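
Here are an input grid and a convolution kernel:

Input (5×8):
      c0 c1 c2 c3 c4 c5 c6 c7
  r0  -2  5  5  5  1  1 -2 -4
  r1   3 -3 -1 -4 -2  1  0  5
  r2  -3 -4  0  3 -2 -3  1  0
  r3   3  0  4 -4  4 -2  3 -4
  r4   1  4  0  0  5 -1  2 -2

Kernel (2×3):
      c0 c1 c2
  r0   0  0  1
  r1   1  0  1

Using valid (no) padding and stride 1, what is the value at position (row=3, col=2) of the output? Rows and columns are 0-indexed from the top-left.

The receptive field on the input at this output position is [4 -4 4 / 0 0 5]. Elementwise product with the kernel and sum: 4·1 + 0·1 + 5·1.

9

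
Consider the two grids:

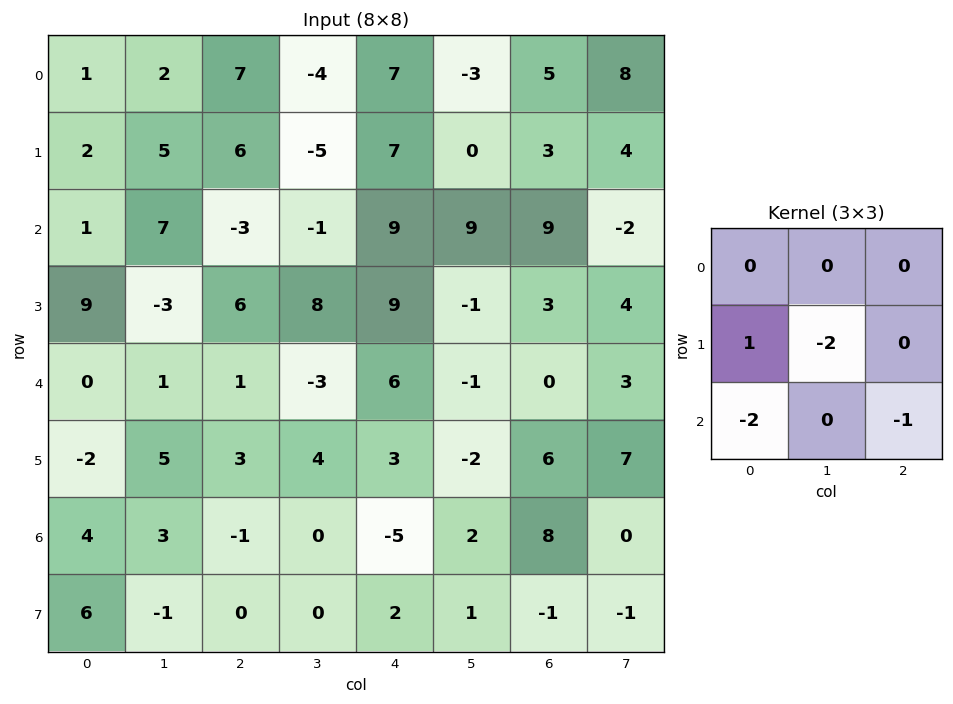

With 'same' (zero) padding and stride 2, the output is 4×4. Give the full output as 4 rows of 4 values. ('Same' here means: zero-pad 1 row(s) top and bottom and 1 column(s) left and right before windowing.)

Output[0,0]: The receptive field on the zero-padded input at this output position is [0 0 0 / 0 1 2 / 0 2 5]. Elementwise product with the kernel and sum: 0·1 + 1·-2 + 0·-2 + 5·-1.

-7 -17 -8 -17
1 11 -34 -11
-5 -15 -21 -4
-7 7 9 -15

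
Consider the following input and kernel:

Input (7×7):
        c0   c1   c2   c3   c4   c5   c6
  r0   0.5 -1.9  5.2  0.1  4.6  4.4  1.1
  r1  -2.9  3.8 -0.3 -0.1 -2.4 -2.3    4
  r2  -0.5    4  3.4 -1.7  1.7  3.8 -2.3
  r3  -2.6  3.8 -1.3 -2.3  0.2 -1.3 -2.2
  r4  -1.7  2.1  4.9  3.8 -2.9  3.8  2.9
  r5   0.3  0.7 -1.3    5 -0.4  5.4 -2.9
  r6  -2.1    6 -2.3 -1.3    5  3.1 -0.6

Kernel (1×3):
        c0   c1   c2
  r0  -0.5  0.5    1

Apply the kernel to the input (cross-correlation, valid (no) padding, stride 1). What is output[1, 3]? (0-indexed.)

The receptive field on the input at this output position is [-0.1 -2.4 -2.3]. Elementwise product with the kernel and sum: -0.1·-0.5 + -2.4·0.5 + -2.3·1.

-3.45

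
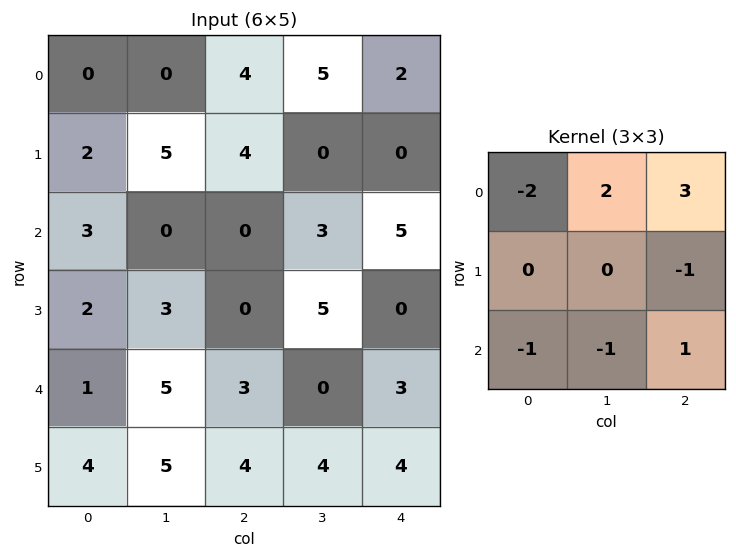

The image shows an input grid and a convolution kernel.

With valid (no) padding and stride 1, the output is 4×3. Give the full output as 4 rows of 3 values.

Output[0,0]: The receptive field on the input at this output position is [0 0 4 / 2 5 4 / 3 0 0]. Elementwise product with the kernel and sum: 0·-2 + 0·2 + 4·3 + 4·-1 + 3·-1 + 0·-1 + 0·1.
Output[0,1]: The receptive field on the input at this output position is [0 4 5 / 5 4 0 / 0 0 3]. Elementwise product with the kernel and sum: 0·-2 + 4·2 + 5·3 + 0·-1 + 0·-1 + 0·-1 + 3·1.

5 26 10
13 -3 -18
-9 -4 21
-6 4 3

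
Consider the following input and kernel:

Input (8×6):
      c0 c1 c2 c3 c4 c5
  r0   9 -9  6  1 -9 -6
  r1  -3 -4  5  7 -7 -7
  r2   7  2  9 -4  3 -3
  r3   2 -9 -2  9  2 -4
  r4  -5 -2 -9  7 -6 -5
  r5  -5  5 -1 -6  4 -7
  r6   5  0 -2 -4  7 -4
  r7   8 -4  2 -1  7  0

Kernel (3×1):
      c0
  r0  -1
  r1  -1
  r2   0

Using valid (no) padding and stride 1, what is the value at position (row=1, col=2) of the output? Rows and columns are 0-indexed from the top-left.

The receptive field on the input at this output position is [5 / 9 / -2]. Elementwise product with the kernel and sum: 5·-1 + 9·-1.

-14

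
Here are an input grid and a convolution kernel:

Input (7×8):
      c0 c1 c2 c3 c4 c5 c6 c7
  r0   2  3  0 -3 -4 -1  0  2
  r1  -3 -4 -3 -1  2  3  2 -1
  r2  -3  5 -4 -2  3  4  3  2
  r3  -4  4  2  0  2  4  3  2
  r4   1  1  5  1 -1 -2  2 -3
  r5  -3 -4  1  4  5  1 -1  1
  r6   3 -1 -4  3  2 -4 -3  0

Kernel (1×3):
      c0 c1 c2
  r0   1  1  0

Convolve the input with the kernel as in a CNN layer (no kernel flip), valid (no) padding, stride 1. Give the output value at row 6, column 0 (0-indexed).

2

The receptive field on the input at this output position is [3 -1 -4]. Elementwise product with the kernel and sum: 3·1 + -1·1.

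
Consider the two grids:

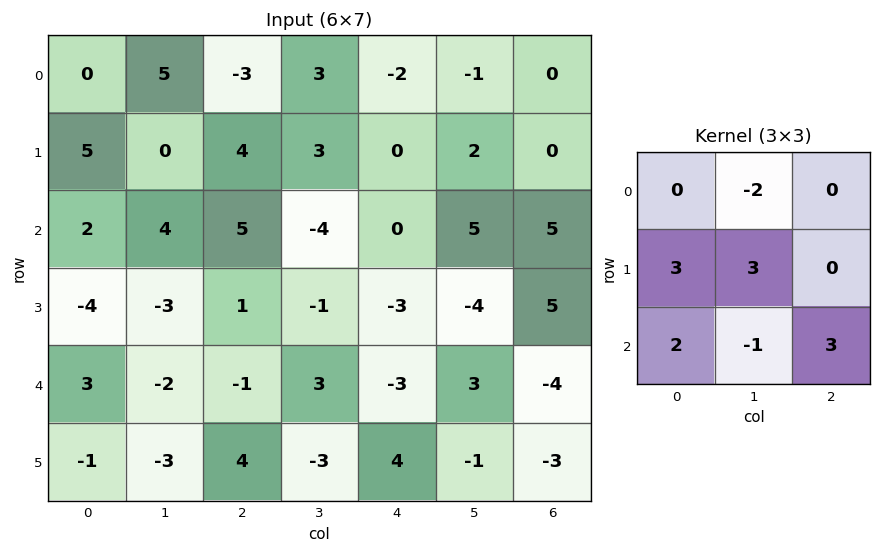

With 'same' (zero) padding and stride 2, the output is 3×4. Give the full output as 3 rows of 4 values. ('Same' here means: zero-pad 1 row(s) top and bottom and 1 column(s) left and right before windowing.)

-5 11 15 1
-9 9 -23 17
9 -30 -7 -12

Output[0,0]: The receptive field on the zero-padded input at this output position is [0 0 0 / 0 0 5 / 0 5 0]. Elementwise product with the kernel and sum: 0·-2 + 0·3 + 0·3 + 0·2 + 5·-1 + 0·3.
Output[0,1]: The receptive field on the zero-padded input at this output position is [0 0 0 / 5 -3 3 / 0 4 3]. Elementwise product with the kernel and sum: 0·-2 + 5·3 + -3·3 + 0·2 + 4·-1 + 3·3.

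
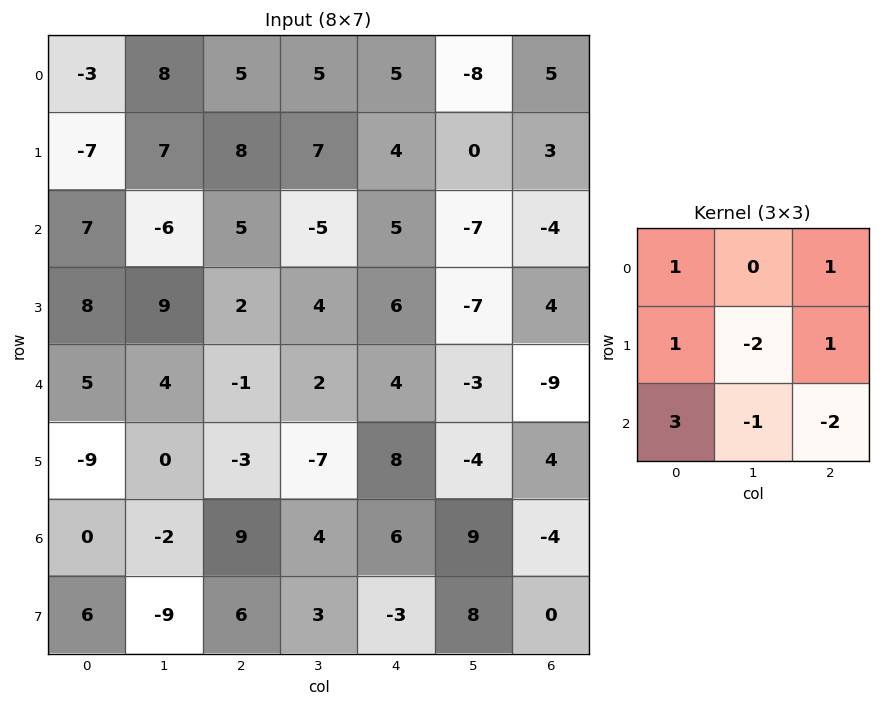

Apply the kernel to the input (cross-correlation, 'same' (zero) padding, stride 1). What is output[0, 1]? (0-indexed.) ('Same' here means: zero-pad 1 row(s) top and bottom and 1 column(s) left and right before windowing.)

The receptive field on the zero-padded input at this output position is [0 0 0 / -3 8 5 / -7 7 8]. Elementwise product with the kernel and sum: 0·1 + 0·1 + -3·1 + 8·-2 + 5·1 + -7·3 + 7·-1 + 8·-2.

-58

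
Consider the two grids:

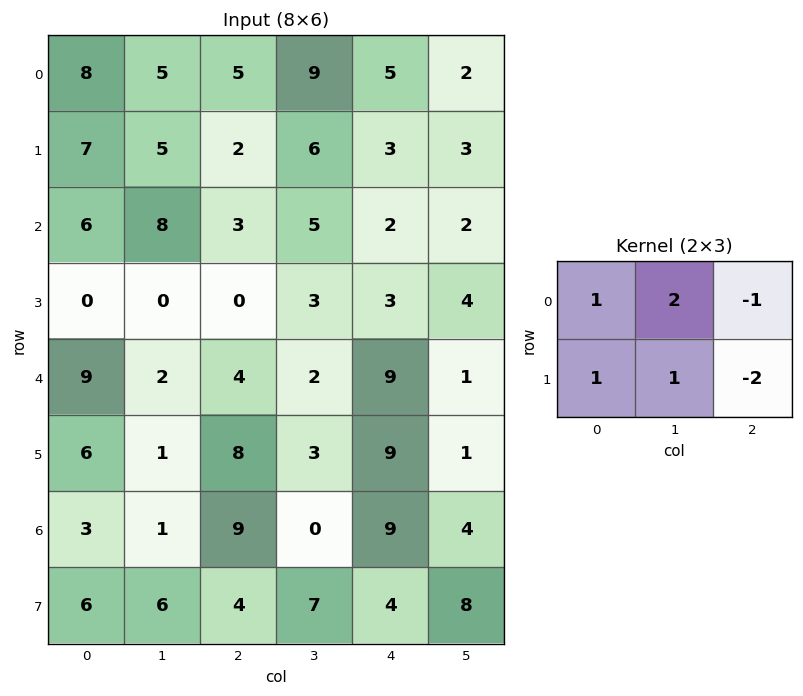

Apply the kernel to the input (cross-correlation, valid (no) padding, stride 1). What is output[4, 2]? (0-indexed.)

-8

The receptive field on the input at this output position is [4 2 9 / 8 3 9]. Elementwise product with the kernel and sum: 4·1 + 2·2 + 9·-1 + 8·1 + 3·1 + 9·-2.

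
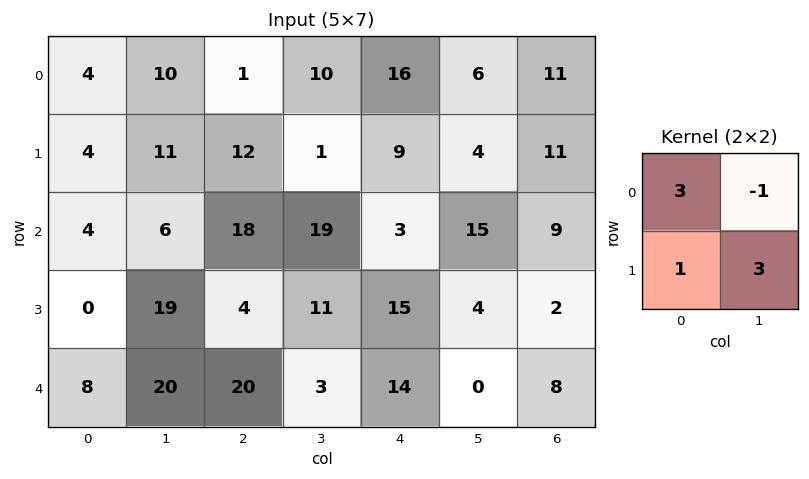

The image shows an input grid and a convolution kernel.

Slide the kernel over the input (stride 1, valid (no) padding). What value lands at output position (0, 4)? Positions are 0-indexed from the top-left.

The receptive field on the input at this output position is [16 6 / 9 4]. Elementwise product with the kernel and sum: 16·3 + 6·-1 + 9·1 + 4·3.

63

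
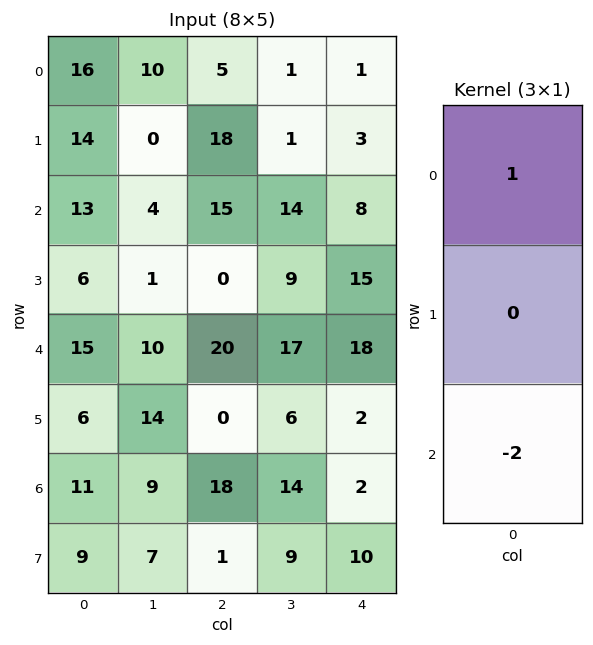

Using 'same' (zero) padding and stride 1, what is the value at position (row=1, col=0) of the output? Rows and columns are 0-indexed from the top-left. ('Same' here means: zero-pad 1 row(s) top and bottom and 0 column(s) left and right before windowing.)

-10

The receptive field on the zero-padded input at this output position is [16 / 14 / 13]. Elementwise product with the kernel and sum: 16·1 + 13·-2.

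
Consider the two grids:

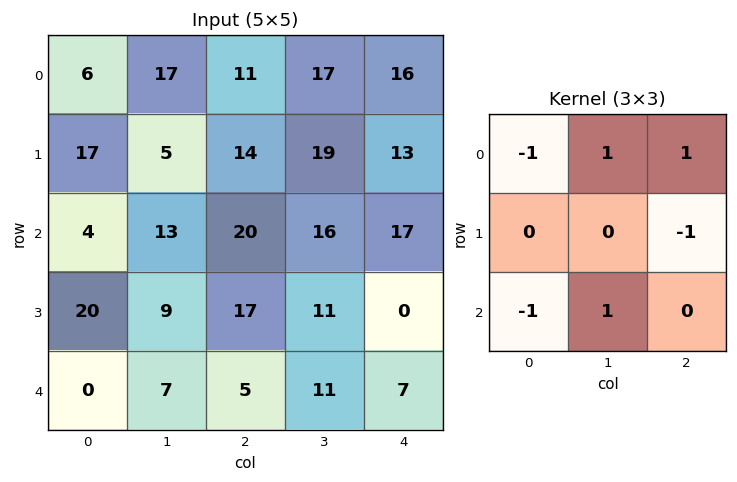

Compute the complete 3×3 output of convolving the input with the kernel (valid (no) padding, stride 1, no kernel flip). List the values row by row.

17 -1 5
-29 20 -5
19 10 19

Output[0,0]: The receptive field on the input at this output position is [6 17 11 / 17 5 14 / 4 13 20]. Elementwise product with the kernel and sum: 6·-1 + 17·1 + 11·1 + 14·-1 + 4·-1 + 13·1.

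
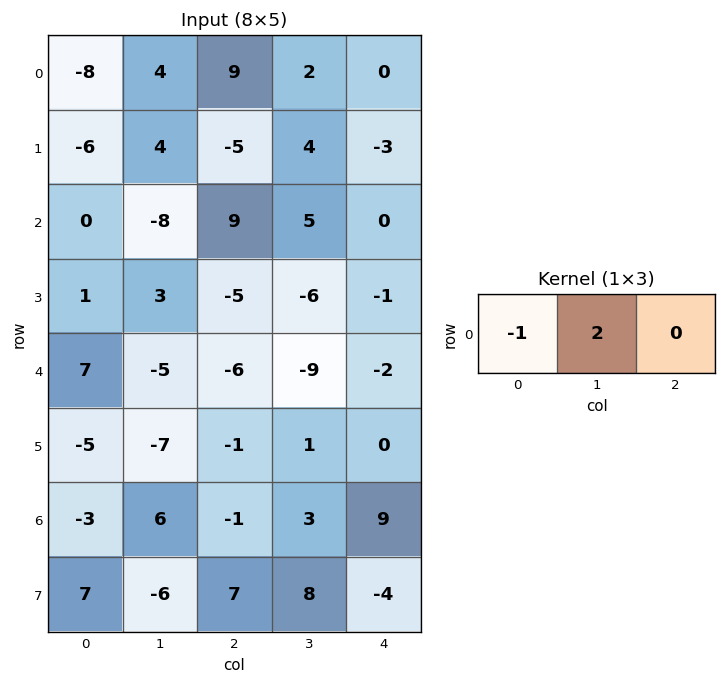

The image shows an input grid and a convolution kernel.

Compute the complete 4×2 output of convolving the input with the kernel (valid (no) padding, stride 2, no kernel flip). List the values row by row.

16 -5
-16 1
-17 -12
15 7

Output[0,0]: The receptive field on the input at this output position is [-8 4 9]. Elementwise product with the kernel and sum: -8·-1 + 4·2.
Output[0,1]: The receptive field on the input at this output position is [9 2 0]. Elementwise product with the kernel and sum: 9·-1 + 2·2.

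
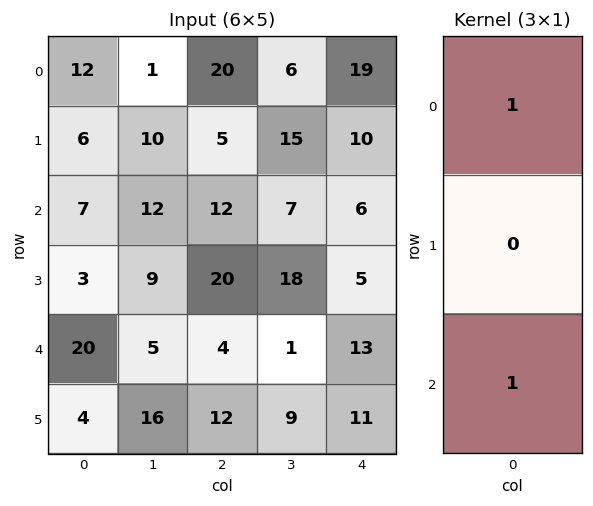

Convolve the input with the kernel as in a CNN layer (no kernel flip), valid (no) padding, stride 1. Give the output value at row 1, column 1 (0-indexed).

19

The receptive field on the input at this output position is [10 / 12 / 9]. Elementwise product with the kernel and sum: 10·1 + 9·1.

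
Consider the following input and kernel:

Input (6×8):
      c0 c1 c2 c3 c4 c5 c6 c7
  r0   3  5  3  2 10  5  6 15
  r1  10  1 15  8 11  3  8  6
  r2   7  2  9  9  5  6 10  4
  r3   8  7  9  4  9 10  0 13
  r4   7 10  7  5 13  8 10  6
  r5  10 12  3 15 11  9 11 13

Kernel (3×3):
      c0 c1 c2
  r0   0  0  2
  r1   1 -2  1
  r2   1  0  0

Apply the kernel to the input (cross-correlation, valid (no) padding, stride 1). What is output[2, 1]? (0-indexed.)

21

The receptive field on the input at this output position is [2 9 9 / 7 9 4 / 10 7 5]. Elementwise product with the kernel and sum: 9·2 + 7·1 + 9·-2 + 4·1 + 10·1.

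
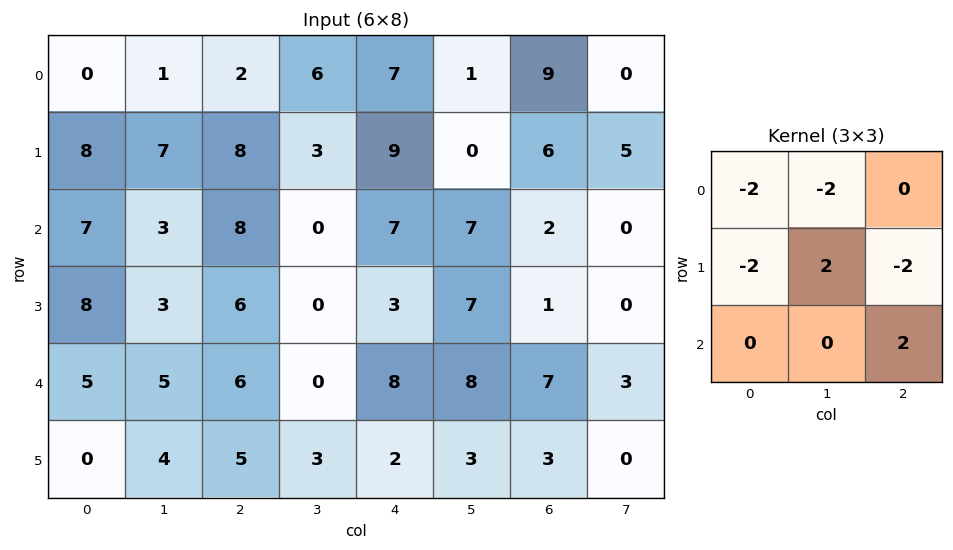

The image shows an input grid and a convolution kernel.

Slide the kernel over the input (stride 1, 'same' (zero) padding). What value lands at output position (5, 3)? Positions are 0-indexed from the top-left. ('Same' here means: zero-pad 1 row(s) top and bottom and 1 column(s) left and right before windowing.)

The receptive field on the zero-padded input at this output position is [6 0 8 / 5 3 2 / 0 0 0]. Elementwise product with the kernel and sum: 6·-2 + 0·-2 + 5·-2 + 3·2 + 2·-2 + 0·2.

-20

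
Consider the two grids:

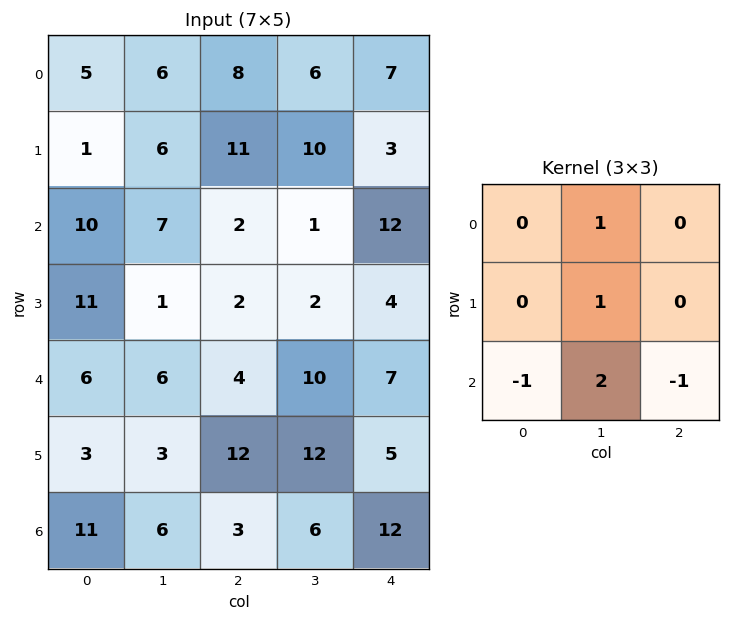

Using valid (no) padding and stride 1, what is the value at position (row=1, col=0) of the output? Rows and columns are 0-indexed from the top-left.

2

The receptive field on the input at this output position is [1 6 11 / 10 7 2 / 11 1 2]. Elementwise product with the kernel and sum: 6·1 + 7·1 + 11·-1 + 1·2 + 2·-1.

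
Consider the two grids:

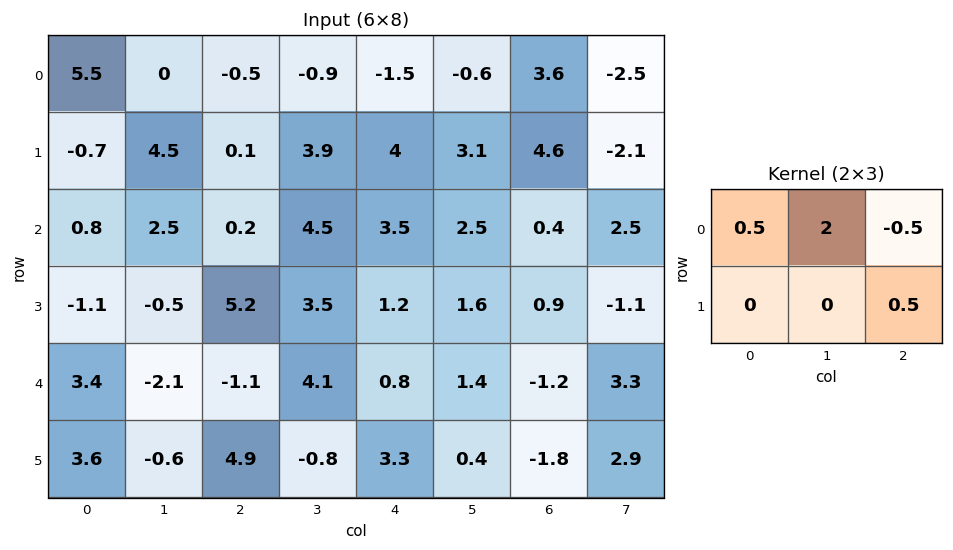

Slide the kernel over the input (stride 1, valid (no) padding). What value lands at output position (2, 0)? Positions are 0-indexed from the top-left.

The receptive field on the input at this output position is [0.8 2.5 0.2 / -1.1 -0.5 5.2]. Elementwise product with the kernel and sum: 0.8·0.5 + 2.5·2 + 0.2·-0.5 + 5.2·0.5.

7.9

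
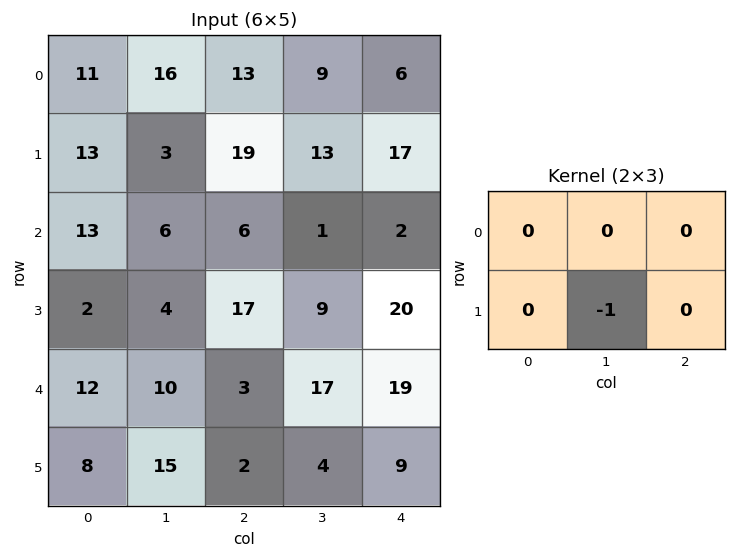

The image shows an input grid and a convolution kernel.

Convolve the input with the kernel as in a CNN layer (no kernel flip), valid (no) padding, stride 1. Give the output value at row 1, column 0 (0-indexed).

The receptive field on the input at this output position is [13 3 19 / 13 6 6]. Elementwise product with the kernel and sum: 6·-1.

-6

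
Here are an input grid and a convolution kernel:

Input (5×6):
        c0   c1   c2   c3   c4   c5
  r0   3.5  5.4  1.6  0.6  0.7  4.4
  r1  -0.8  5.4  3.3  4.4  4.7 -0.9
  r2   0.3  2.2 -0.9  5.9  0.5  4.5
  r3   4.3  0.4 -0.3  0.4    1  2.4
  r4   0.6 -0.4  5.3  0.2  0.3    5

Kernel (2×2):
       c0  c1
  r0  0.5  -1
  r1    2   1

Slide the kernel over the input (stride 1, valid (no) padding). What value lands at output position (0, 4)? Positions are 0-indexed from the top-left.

The receptive field on the input at this output position is [0.7 4.4 / 4.7 -0.9]. Elementwise product with the kernel and sum: 0.7·0.5 + 4.4·-1 + 4.7·2 + -0.9·1.

4.45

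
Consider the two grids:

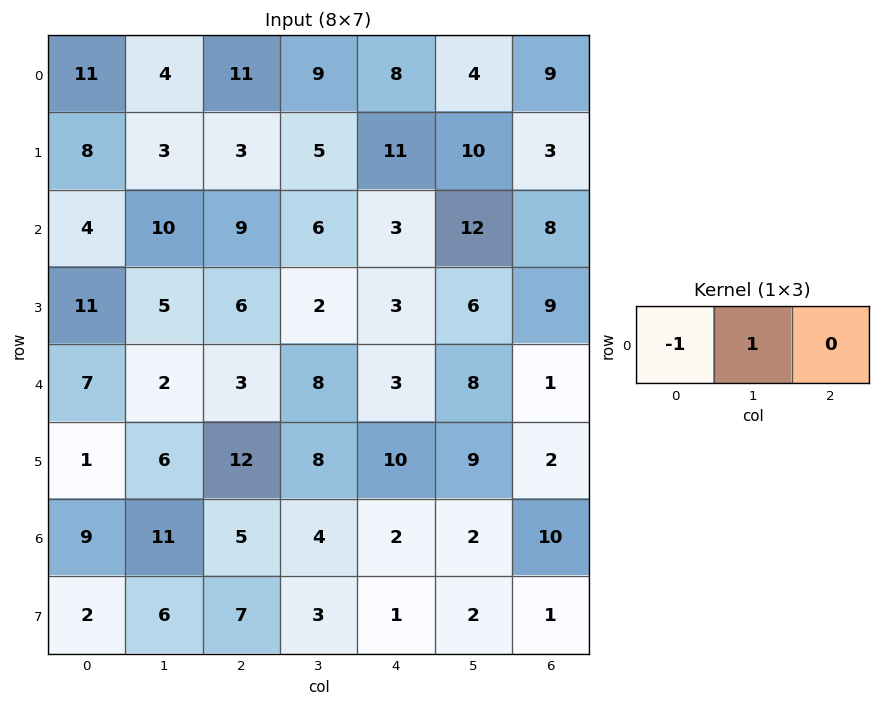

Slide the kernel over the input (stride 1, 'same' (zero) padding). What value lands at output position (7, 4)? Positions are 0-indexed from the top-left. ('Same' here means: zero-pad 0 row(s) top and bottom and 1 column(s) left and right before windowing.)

The receptive field on the zero-padded input at this output position is [3 1 2]. Elementwise product with the kernel and sum: 3·-1 + 1·1.

-2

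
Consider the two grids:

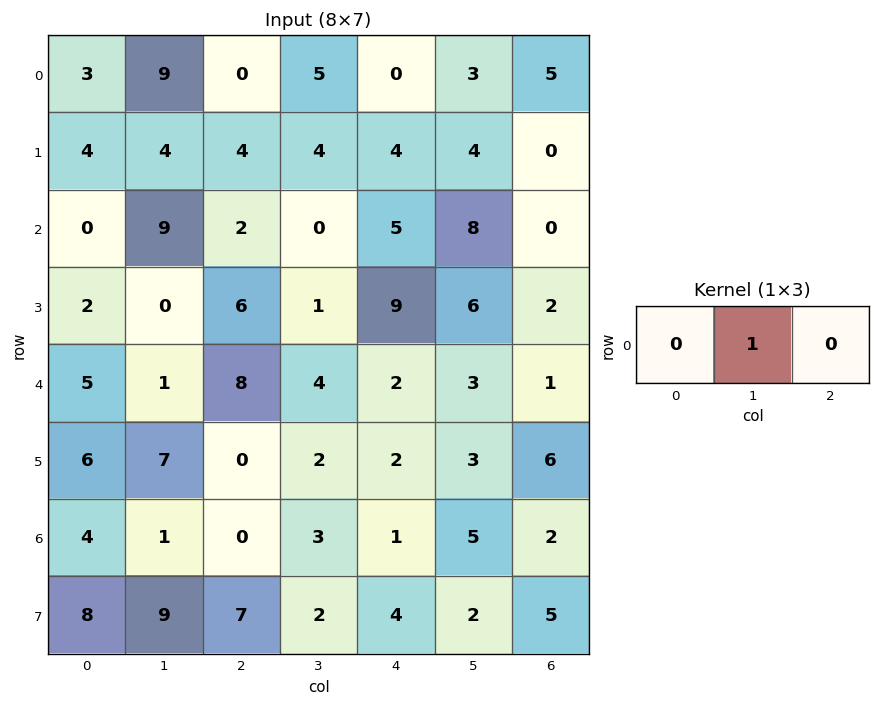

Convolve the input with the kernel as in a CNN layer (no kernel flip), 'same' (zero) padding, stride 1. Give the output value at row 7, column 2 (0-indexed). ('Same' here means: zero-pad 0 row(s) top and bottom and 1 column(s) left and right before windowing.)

7

The receptive field on the zero-padded input at this output position is [9 7 2]. Elementwise product with the kernel and sum: 7·1.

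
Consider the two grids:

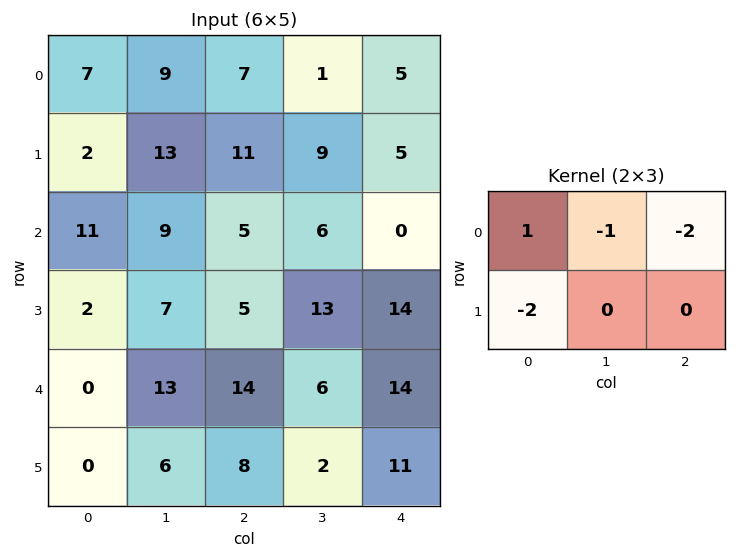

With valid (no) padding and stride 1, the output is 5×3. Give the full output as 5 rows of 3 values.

Output[0,0]: The receptive field on the input at this output position is [7 9 7 / 2 13 11]. Elementwise product with the kernel and sum: 7·1 + 9·-1 + 7·-2 + 2·-2.

-20 -26 -26
-55 -34 -18
-12 -22 -11
-15 -50 -64
-41 -25 -36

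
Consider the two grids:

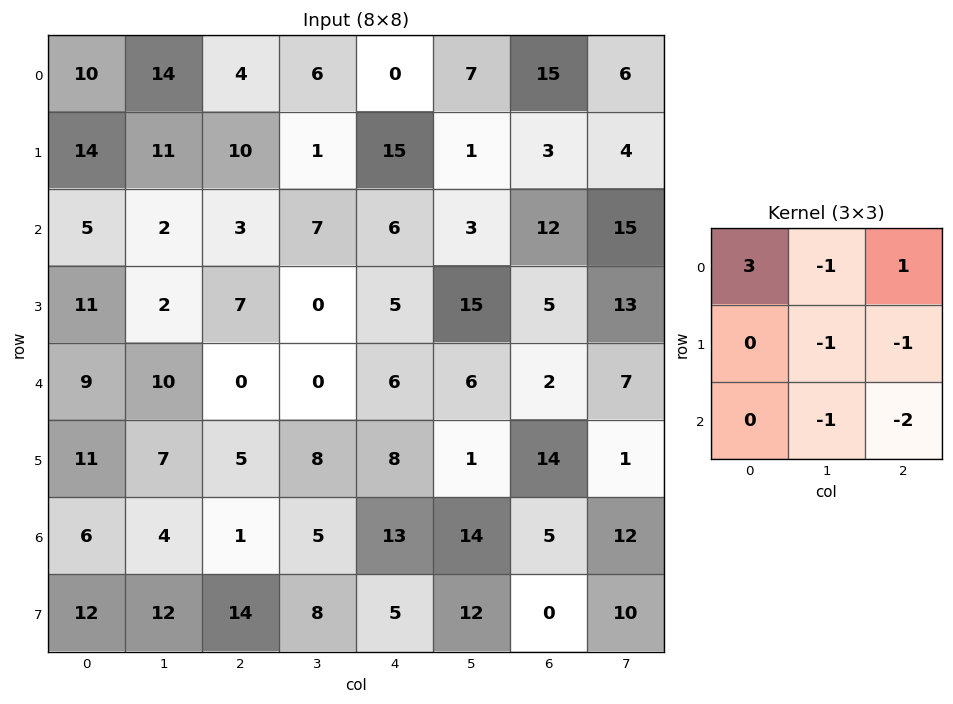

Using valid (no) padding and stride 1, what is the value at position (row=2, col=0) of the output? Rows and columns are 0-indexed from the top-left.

The receptive field on the input at this output position is [5 2 3 / 11 2 7 / 9 10 0]. Elementwise product with the kernel and sum: 5·3 + 2·-1 + 3·1 + 2·-1 + 7·-1 + 10·-1 + 0·-2.

-3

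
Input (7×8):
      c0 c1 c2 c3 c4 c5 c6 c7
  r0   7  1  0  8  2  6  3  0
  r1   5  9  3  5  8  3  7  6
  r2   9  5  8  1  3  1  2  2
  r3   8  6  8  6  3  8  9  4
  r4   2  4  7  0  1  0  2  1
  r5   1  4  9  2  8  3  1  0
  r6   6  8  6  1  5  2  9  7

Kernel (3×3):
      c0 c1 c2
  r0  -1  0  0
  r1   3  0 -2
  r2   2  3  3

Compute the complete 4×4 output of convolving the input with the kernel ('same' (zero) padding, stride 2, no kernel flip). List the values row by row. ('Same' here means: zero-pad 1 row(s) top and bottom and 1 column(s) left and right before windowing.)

Output[0,0]: The receptive field on the zero-padded input at this output position is [0 0 0 / 0 7 1 / 0 5 9]. Elementwise product with the kernel and sum: 0·-1 + 0·3 + 1·-2 + 0·2 + 5·3 + 9·3.
Output[0,1]: The receptive field on the zero-padded input at this output position is [0 0 0 / 1 0 8 / 9 3 5]. Elementwise product with the kernel and sum: 0·-1 + 1·3 + 8·-2 + 9·2 + 3·3 + 5·3.

40 29 55 63
32 58 41 51
7 47 31 -1
-16 18 -3 -11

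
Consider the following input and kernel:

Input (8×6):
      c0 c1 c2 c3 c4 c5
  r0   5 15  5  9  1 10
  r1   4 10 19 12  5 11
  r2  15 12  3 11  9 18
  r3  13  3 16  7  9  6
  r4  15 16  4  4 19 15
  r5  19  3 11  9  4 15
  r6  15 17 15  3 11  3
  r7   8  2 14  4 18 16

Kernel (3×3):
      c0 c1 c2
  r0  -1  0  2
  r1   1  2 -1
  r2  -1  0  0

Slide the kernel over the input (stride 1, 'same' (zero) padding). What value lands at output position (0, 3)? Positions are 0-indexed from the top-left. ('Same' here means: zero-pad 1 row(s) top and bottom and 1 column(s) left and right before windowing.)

3

The receptive field on the zero-padded input at this output position is [0 0 0 / 5 9 1 / 19 12 5]. Elementwise product with the kernel and sum: 0·-1 + 0·2 + 5·1 + 9·2 + 1·-1 + 19·-1.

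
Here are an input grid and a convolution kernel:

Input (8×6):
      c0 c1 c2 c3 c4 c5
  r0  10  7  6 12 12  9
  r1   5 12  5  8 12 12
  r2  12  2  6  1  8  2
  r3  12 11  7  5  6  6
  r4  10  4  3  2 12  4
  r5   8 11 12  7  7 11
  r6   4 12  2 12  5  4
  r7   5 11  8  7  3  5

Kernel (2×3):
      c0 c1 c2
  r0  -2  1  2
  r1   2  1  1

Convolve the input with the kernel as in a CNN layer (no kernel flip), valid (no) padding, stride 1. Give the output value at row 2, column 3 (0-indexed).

32

The receptive field on the input at this output position is [1 8 2 / 5 6 6]. Elementwise product with the kernel and sum: 1·-2 + 8·1 + 2·2 + 5·2 + 6·1 + 6·1.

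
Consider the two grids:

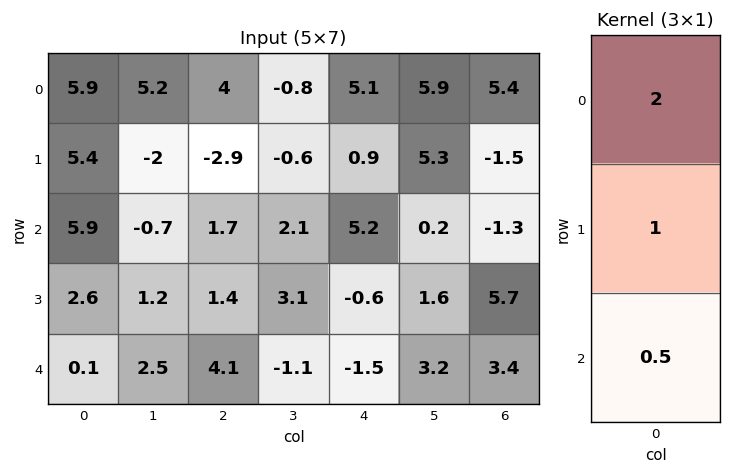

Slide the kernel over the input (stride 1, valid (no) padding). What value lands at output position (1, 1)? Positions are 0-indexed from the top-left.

The receptive field on the input at this output position is [-2 / -0.7 / 1.2]. Elementwise product with the kernel and sum: -2·2 + -0.7·1 + 1.2·0.5.

-4.1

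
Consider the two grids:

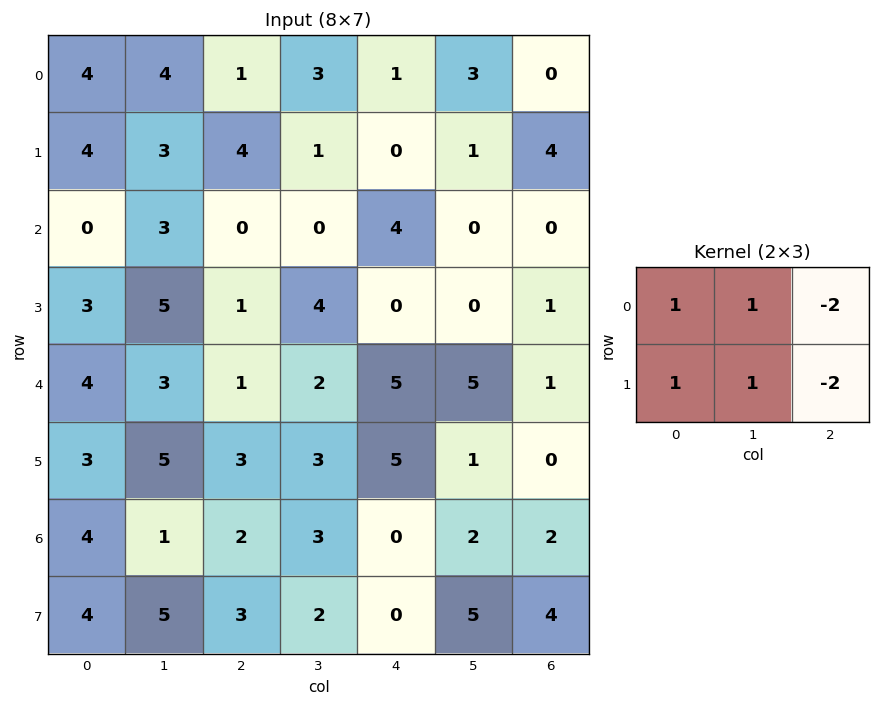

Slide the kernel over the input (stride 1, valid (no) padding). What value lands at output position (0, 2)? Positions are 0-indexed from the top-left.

7

The receptive field on the input at this output position is [1 3 1 / 4 1 0]. Elementwise product with the kernel and sum: 1·1 + 3·1 + 1·-2 + 4·1 + 1·1 + 0·-2.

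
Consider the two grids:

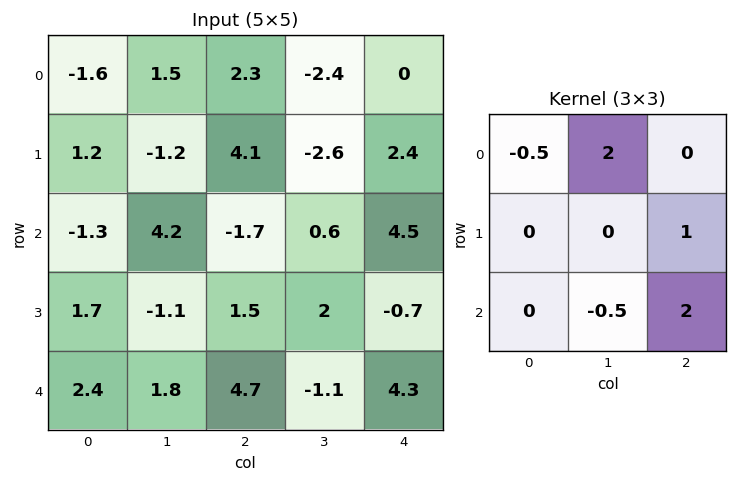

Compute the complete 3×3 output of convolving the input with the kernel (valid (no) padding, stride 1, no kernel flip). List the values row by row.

Output[0,0]: The receptive field on the input at this output position is [-1.6 1.5 2.3 / 1.2 -1.2 4.1 / -1.3 4.2 -1.7]. Elementwise product with the kernel and sum: -1.6·-0.5 + 1.5·2 + 4.1·1 + 4.2·-0.5 + -1.7·2.
Output[0,1]: The receptive field on the input at this output position is [1.5 2.3 -2.4 / -1.2 4.1 -2.6 / 4.2 -1.7 0.6]. Elementwise product with the kernel and sum: 1.5·-0.5 + 2.3·2 + -2.6·1 + -1.7·-0.5 + 0.6·2.

2.4 3.3 5.15
-1.15 12.65 -5.15
19.05 -8.05 10.5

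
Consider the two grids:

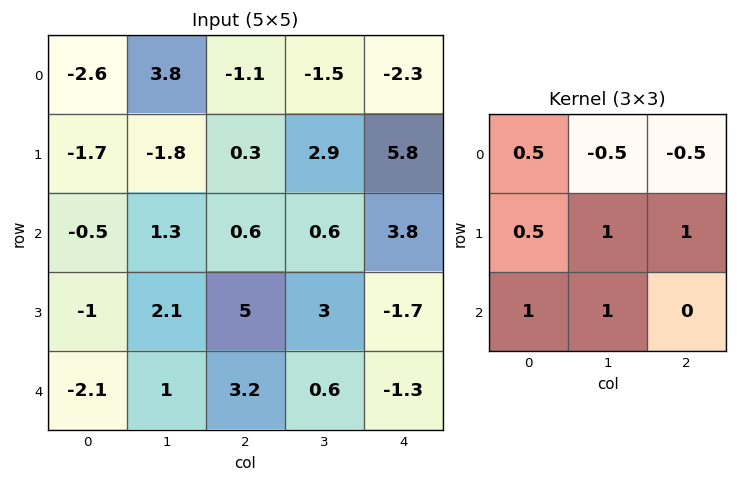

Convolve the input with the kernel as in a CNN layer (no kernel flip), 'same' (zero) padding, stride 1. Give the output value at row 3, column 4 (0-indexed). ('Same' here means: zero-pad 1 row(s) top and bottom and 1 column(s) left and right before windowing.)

-2.5

The receptive field on the zero-padded input at this output position is [0.6 3.8 0 / 3 -1.7 0 / 0.6 -1.3 0]. Elementwise product with the kernel and sum: 0.6·0.5 + 3.8·-0.5 + 0·-0.5 + 3·0.5 + -1.7·1 + 0·1 + 0.6·1 + -1.3·1.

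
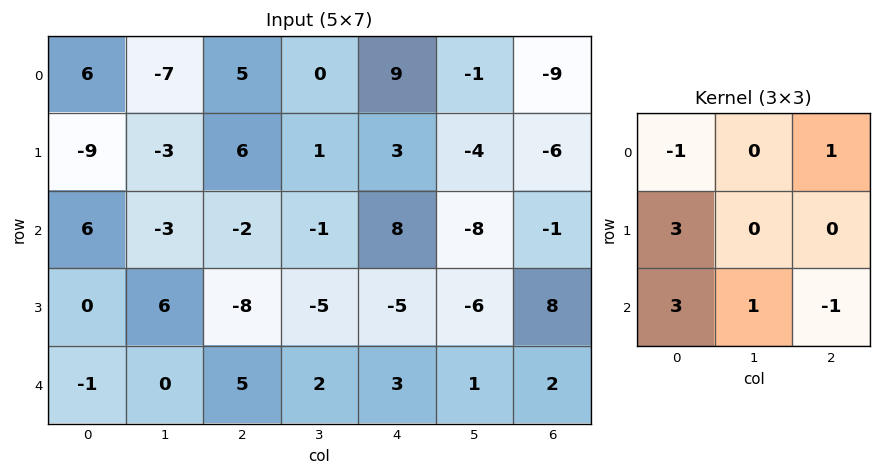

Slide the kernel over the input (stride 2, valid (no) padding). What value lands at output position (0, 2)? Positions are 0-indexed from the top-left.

8

The receptive field on the input at this output position is [9 -1 -9 / 3 -4 -6 / 8 -8 -1]. Elementwise product with the kernel and sum: 9·-1 + -9·1 + 3·3 + 8·3 + -8·1 + -1·-1.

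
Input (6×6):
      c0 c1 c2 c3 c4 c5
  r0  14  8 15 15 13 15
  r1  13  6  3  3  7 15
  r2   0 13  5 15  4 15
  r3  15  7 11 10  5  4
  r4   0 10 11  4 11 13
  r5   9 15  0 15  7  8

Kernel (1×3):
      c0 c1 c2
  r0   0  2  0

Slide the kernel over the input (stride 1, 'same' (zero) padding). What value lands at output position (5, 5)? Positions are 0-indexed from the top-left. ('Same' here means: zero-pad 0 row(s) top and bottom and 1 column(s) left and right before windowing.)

16

The receptive field on the zero-padded input at this output position is [7 8 0]. Elementwise product with the kernel and sum: 8·2.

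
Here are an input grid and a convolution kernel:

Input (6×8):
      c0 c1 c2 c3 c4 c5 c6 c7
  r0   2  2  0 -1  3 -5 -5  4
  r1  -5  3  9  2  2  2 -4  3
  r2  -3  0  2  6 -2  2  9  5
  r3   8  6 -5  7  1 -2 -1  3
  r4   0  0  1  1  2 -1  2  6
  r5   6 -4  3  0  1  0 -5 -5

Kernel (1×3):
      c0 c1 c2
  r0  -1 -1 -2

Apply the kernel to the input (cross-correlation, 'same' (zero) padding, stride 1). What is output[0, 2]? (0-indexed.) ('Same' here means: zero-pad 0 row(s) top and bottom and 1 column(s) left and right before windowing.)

0

The receptive field on the zero-padded input at this output position is [2 0 -1]. Elementwise product with the kernel and sum: 2·-1 + 0·-1 + -1·-2.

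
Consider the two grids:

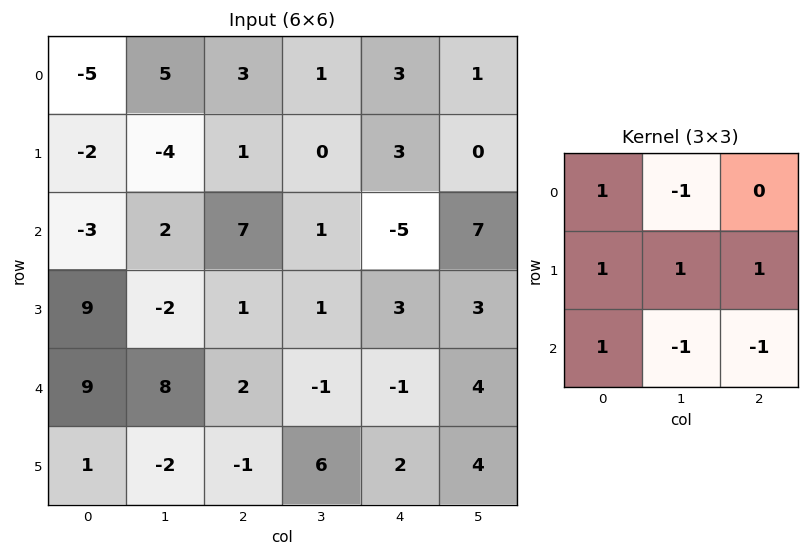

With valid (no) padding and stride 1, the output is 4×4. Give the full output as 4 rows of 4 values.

-27 -7 17 0
18 1 1 -5
2 2 15 9
34 -1 -9 0

Output[0,0]: The receptive field on the input at this output position is [-5 5 3 / -2 -4 1 / -3 2 7]. Elementwise product with the kernel and sum: -5·1 + 5·-1 + -2·1 + -4·1 + 1·1 + -3·1 + 2·-1 + 7·-1.
Output[0,1]: The receptive field on the input at this output position is [5 3 1 / -4 1 0 / 2 7 1]. Elementwise product with the kernel and sum: 5·1 + 3·-1 + -4·1 + 1·1 + 0·1 + 2·1 + 7·-1 + 1·-1.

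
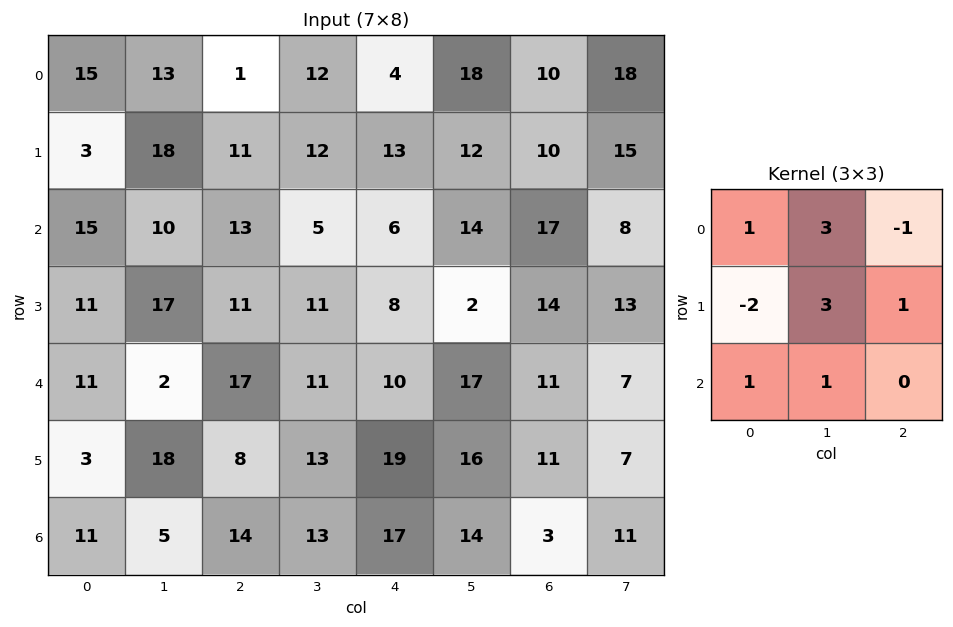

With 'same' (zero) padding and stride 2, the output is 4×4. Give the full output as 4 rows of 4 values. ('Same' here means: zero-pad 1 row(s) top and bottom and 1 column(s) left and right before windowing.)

Output[0,0]: The receptive field on the zero-padded input at this output position is [0 0 0 / 0 15 13 / 0 3 18]. Elementwise product with the kernel and sum: 0·1 + 0·3 + 0·-1 + 0·-2 + 15·3 + 13·1 + 0·1 + 3·1.
Output[0,1]: The receptive field on the zero-padded input at this output position is [0 0 0 / 13 1 12 / 18 11 12]. Elementwise product with the kernel and sum: 0·1 + 0·3 + 0·-1 + 13·-2 + 1·3 + 12·1 + 18·1 + 11·1.

61 18 31 34
57 91 80 74
54 123 90 64
29 74 93 34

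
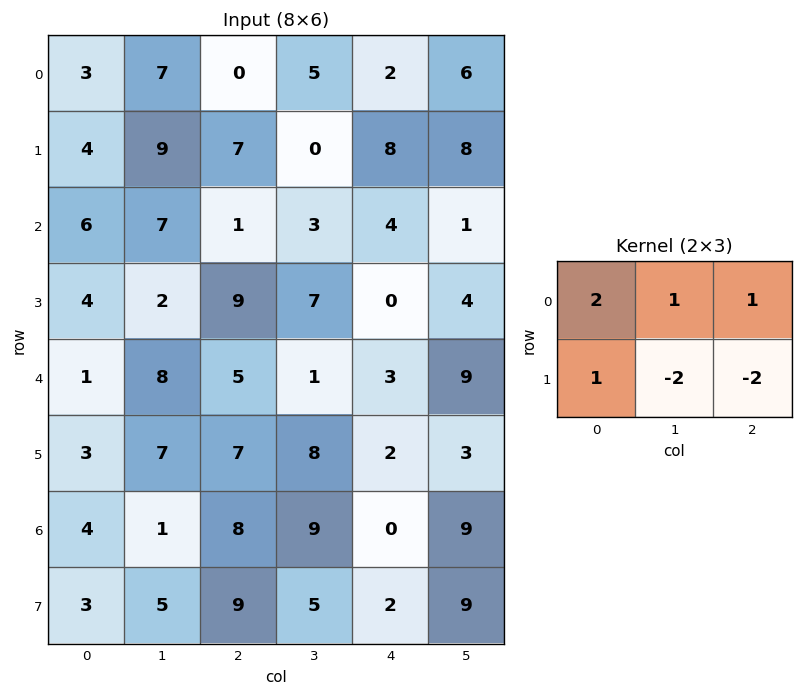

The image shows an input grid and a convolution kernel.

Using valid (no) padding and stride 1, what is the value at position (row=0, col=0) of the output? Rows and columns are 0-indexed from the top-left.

The receptive field on the input at this output position is [3 7 0 / 4 9 7]. Elementwise product with the kernel and sum: 3·2 + 7·1 + 0·1 + 4·1 + 9·-2 + 7·-2.

-15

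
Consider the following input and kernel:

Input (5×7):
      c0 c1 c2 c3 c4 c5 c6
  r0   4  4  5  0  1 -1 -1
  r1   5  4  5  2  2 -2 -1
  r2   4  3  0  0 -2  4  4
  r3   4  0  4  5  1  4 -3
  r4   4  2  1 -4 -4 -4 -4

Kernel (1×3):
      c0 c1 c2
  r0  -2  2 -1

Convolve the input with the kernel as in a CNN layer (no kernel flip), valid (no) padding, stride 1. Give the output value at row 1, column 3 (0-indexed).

2

The receptive field on the input at this output position is [2 2 -2]. Elementwise product with the kernel and sum: 2·-2 + 2·2 + -2·-1.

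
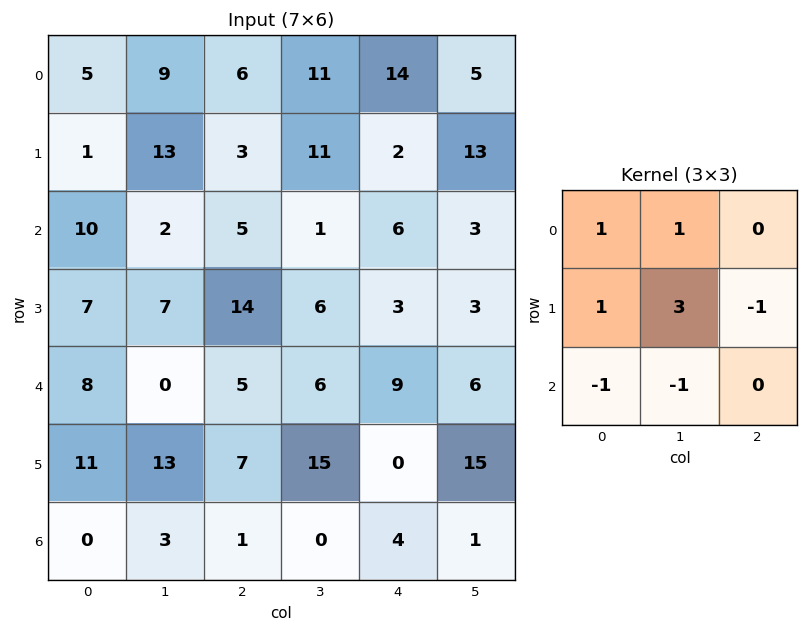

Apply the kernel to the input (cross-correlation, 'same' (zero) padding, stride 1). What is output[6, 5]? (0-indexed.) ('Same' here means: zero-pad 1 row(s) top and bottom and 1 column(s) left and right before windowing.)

The receptive field on the zero-padded input at this output position is [0 15 0 / 4 1 0 / 0 0 0]. Elementwise product with the kernel and sum: 0·1 + 15·1 + 4·1 + 1·3 + 0·-1 + 0·-1 + 0·-1.

22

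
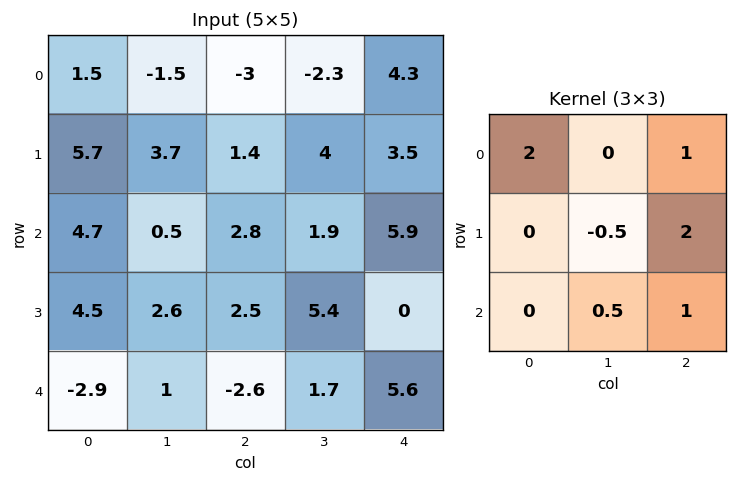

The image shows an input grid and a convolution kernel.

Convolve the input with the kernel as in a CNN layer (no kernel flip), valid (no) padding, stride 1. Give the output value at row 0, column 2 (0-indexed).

10.15

The receptive field on the input at this output position is [-3 -2.3 4.3 / 1.4 4 3.5 / 2.8 1.9 5.9]. Elementwise product with the kernel and sum: -3·2 + 4.3·1 + 4·-0.5 + 3.5·2 + 1.9·0.5 + 5.9·1.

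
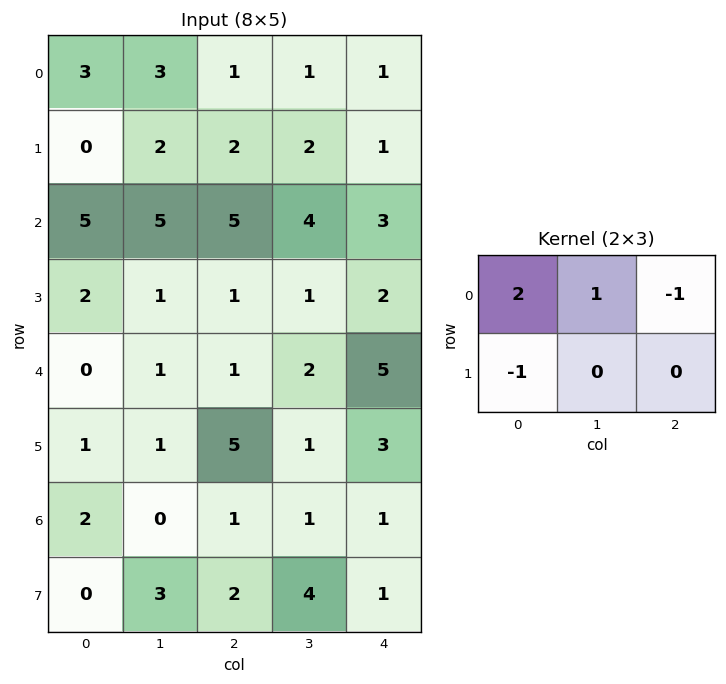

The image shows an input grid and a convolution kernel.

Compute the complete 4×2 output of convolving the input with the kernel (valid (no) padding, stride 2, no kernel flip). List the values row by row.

Output[0,0]: The receptive field on the input at this output position is [3 3 1 / 0 2 2]. Elementwise product with the kernel and sum: 3·2 + 3·1 + 1·-1 + 0·-1.
Output[0,1]: The receptive field on the input at this output position is [1 1 1 / 2 2 1]. Elementwise product with the kernel and sum: 1·2 + 1·1 + 1·-1 + 2·-1.

8 0
8 10
-1 -6
3 0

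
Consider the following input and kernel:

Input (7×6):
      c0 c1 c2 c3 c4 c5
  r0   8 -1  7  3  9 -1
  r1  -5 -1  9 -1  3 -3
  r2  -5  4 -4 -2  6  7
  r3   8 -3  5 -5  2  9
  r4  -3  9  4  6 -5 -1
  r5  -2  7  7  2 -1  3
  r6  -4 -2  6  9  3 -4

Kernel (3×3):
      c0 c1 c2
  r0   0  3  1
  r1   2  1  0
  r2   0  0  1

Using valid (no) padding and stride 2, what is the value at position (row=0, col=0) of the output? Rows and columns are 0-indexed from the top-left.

-11

The receptive field on the input at this output position is [8 -1 7 / -5 -1 9 / -5 4 -4]. Elementwise product with the kernel and sum: -1·3 + 7·1 + -5·2 + -1·1 + -4·1.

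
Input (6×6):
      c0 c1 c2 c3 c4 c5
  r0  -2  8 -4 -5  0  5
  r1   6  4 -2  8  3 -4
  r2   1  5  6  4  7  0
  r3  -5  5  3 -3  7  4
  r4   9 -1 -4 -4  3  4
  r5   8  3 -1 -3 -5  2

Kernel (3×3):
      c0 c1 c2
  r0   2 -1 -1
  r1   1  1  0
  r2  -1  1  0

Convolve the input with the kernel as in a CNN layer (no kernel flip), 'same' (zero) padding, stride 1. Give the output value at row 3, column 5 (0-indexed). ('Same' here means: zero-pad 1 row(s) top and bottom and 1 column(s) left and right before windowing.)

The receptive field on the zero-padded input at this output position is [7 0 0 / 7 4 0 / 3 4 0]. Elementwise product with the kernel and sum: 7·2 + 0·-1 + 0·-1 + 7·1 + 4·1 + 3·-1 + 4·1.

26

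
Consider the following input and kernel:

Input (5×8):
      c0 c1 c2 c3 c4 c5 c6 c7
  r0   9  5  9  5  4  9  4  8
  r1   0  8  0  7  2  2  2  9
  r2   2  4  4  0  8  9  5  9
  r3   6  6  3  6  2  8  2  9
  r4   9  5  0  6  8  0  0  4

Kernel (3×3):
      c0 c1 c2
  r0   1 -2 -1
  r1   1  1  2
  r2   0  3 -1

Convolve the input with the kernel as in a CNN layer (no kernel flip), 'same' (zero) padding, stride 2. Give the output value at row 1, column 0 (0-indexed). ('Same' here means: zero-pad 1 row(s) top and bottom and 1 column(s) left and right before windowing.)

14

The receptive field on the zero-padded input at this output position is [0 0 8 / 0 2 4 / 0 6 6]. Elementwise product with the kernel and sum: 0·1 + 0·-2 + 8·-1 + 0·1 + 2·1 + 4·2 + 6·3 + 6·-1.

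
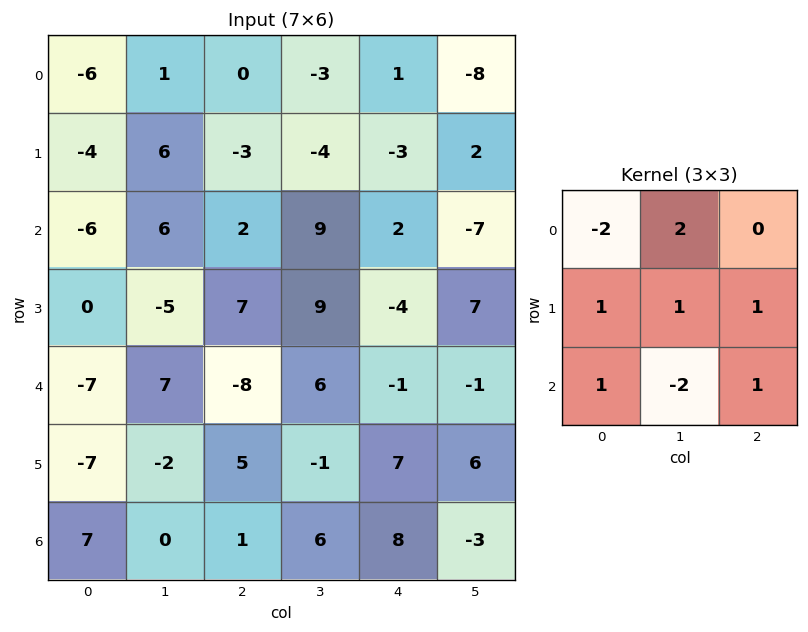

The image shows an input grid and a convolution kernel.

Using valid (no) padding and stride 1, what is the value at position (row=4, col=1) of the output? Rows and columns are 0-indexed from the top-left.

-24

The receptive field on the input at this output position is [7 -8 6 / -2 5 -1 / 0 1 6]. Elementwise product with the kernel and sum: 7·-2 + -8·2 + -2·1 + 5·1 + -1·1 + 0·1 + 1·-2 + 6·1.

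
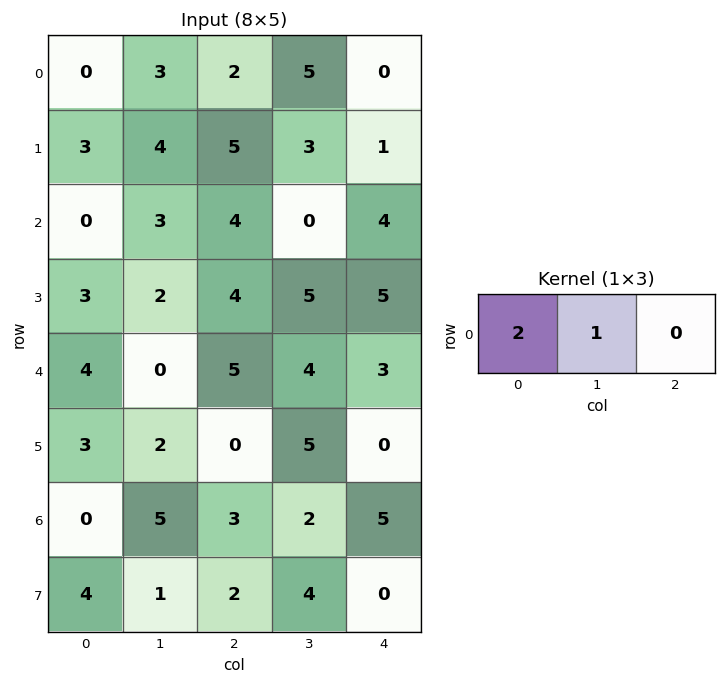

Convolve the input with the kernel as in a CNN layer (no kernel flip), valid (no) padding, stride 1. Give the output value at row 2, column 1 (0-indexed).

The receptive field on the input at this output position is [3 4 0]. Elementwise product with the kernel and sum: 3·2 + 4·1.

10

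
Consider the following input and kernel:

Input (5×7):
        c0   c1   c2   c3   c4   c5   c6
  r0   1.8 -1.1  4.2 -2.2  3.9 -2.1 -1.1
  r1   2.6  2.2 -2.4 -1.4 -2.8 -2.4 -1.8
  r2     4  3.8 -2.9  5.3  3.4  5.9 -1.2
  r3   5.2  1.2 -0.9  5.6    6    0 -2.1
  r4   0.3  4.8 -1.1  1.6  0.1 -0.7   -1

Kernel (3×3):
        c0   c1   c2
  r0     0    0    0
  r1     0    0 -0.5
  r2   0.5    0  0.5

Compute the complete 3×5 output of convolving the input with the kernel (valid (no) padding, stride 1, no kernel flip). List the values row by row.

1.75 5.25 1.65 6.8 2
3.6 0.75 0.85 -0.15 2.55
0.05 0.4 -3.5 0.45 0.6

Output[0,0]: The receptive field on the input at this output position is [1.8 -1.1 4.2 / 2.6 2.2 -2.4 / 4 3.8 -2.9]. Elementwise product with the kernel and sum: -2.4·-0.5 + 4·0.5 + -2.9·0.5.
Output[0,1]: The receptive field on the input at this output position is [-1.1 4.2 -2.2 / 2.2 -2.4 -1.4 / 3.8 -2.9 5.3]. Elementwise product with the kernel and sum: -1.4·-0.5 + 3.8·0.5 + 5.3·0.5.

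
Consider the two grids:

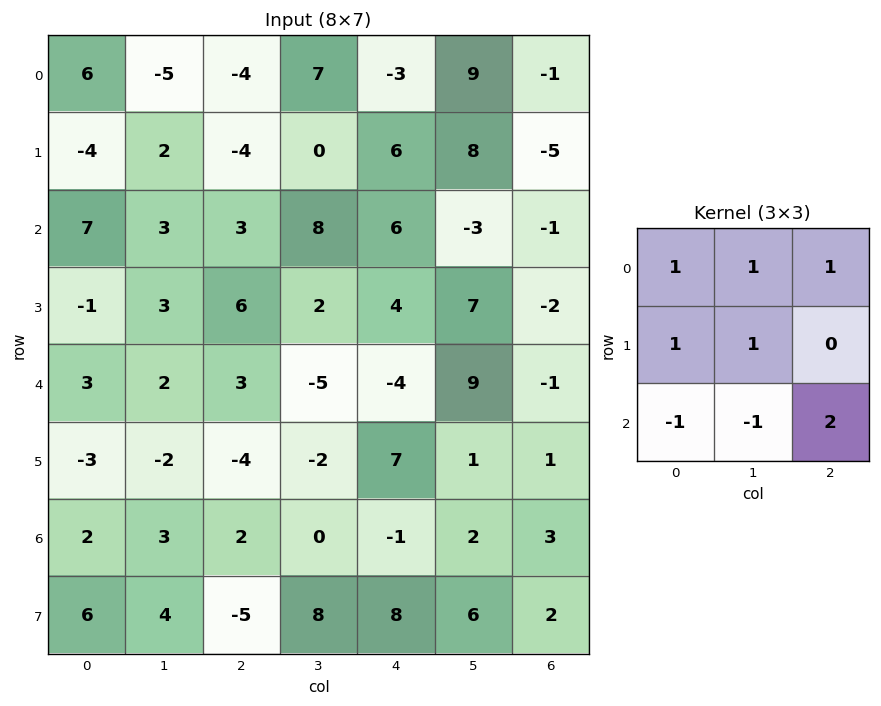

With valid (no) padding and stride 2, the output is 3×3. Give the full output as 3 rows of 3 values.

-9 -3 14
16 19 6
2 -16 17

Output[0,0]: The receptive field on the input at this output position is [6 -5 -4 / -4 2 -4 / 7 3 3]. Elementwise product with the kernel and sum: 6·1 + -5·1 + -4·1 + -4·1 + 2·1 + 7·-1 + 3·-1 + 3·2.
Output[0,1]: The receptive field on the input at this output position is [-4 7 -3 / -4 0 6 / 3 8 6]. Elementwise product with the kernel and sum: -4·1 + 7·1 + -3·1 + -4·1 + 0·1 + 3·-1 + 8·-1 + 6·2.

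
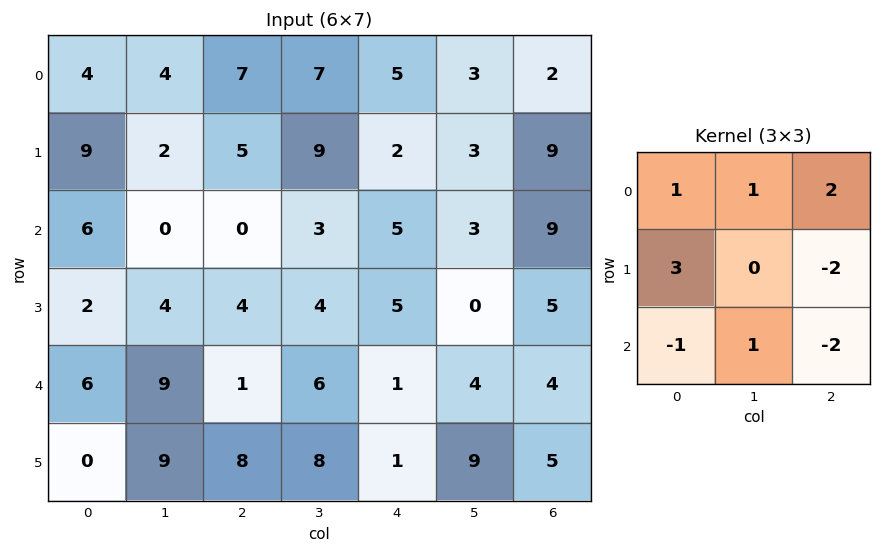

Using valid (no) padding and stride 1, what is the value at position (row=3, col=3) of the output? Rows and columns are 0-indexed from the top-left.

The receptive field on the input at this output position is [4 5 0 / 6 1 4 / 8 1 9]. Elementwise product with the kernel and sum: 4·1 + 5·1 + 0·2 + 6·3 + 4·-2 + 8·-1 + 1·1 + 9·-2.

-6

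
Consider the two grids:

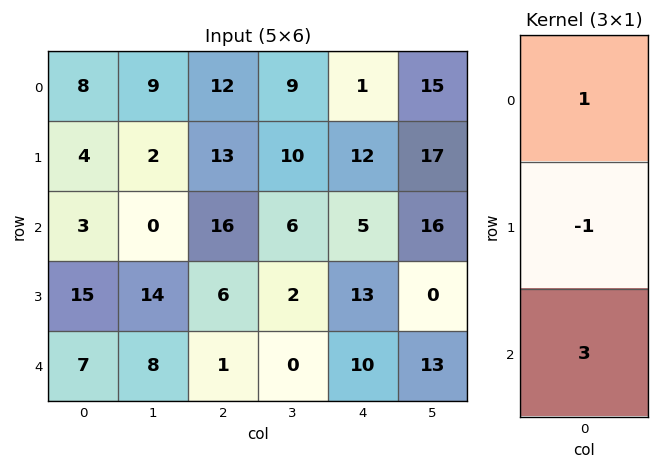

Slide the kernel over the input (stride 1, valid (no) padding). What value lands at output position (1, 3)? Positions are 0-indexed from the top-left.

10

The receptive field on the input at this output position is [10 / 6 / 2]. Elementwise product with the kernel and sum: 10·1 + 6·-1 + 2·3.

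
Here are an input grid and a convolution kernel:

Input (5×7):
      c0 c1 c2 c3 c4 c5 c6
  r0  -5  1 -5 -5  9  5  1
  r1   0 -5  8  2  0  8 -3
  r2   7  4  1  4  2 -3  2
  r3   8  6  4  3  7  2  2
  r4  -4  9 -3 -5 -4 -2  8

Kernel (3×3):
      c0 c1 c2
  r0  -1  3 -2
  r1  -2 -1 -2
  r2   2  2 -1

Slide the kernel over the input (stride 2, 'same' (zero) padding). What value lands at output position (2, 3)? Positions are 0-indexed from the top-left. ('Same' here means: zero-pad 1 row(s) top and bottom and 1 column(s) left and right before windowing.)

The receptive field on the zero-padded input at this output position is [2 2 0 / -2 8 0 / 0 0 0]. Elementwise product with the kernel and sum: 2·-1 + 2·3 + 0·-2 + -2·-2 + 8·-1 + 0·-2 + 0·2 + 0·2 + 0·-1.

0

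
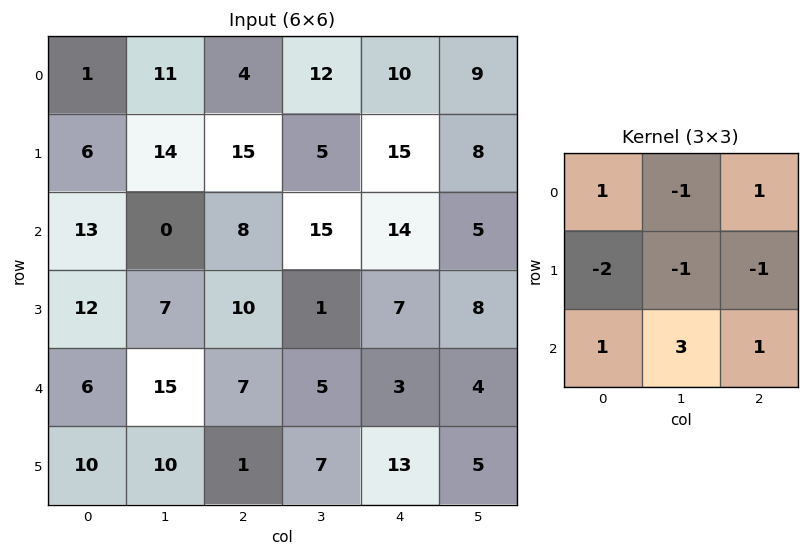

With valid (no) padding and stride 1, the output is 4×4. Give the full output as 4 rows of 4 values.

Output[0,0]: The receptive field on the input at this output position is [1 11 4 / 6 14 15 / 13 0 8]. Elementwise product with the kernel and sum: 1·1 + 11·-1 + 4·1 + 6·-2 + 14·-1 + 15·-1 + 13·1 + 0·3 + 8·1.
Output[0,1]: The receptive field on the input at this output position is [11 4 12 / 14 15 5 / 0 8 15]. Elementwise product with the kernel and sum: 11·1 + 4·-1 + 12·1 + 14·-2 + 15·-1 + 5·-1 + 0·1 + 8·3 + 15·1.

-26 10 19 40
16 19 0 -21
38 23 4 7
22 -24 29 36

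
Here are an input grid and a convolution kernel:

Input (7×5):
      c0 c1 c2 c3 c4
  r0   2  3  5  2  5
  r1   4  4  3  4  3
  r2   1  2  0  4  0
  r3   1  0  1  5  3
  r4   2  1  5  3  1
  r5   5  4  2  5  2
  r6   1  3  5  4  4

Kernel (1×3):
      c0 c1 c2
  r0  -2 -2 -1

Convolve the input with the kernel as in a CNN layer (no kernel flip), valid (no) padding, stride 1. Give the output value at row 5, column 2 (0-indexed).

-16

The receptive field on the input at this output position is [2 5 2]. Elementwise product with the kernel and sum: 2·-2 + 5·-2 + 2·-1.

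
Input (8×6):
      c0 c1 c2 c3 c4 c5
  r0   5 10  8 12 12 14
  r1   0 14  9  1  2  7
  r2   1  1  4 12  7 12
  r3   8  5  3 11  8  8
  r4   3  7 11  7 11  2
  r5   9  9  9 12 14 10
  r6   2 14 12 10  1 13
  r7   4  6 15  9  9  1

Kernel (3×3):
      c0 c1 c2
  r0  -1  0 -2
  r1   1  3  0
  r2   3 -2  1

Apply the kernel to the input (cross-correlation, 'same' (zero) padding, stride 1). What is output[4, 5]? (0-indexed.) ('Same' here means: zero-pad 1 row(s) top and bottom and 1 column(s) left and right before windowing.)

The receptive field on the zero-padded input at this output position is [8 8 0 / 11 2 0 / 14 10 0]. Elementwise product with the kernel and sum: 8·-1 + 0·-2 + 11·1 + 2·3 + 14·3 + 10·-2 + 0·1.

31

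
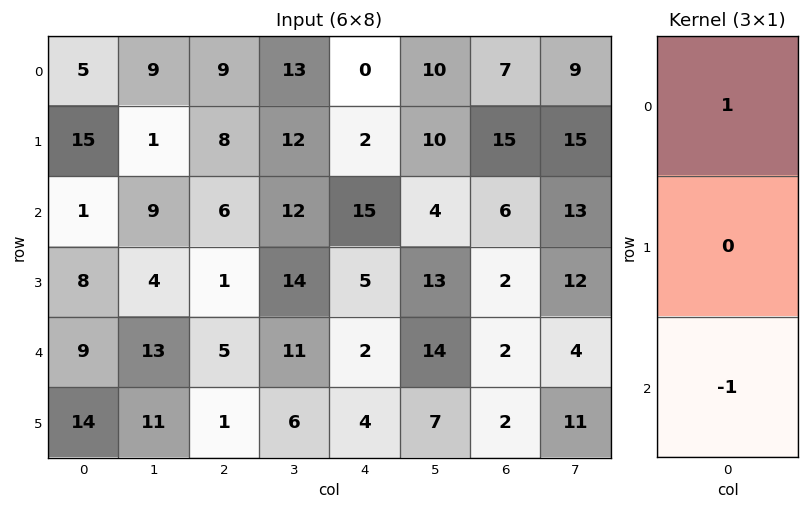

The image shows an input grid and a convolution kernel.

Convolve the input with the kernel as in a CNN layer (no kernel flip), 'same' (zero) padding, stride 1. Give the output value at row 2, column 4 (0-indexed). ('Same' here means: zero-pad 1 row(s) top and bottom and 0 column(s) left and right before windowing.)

-3

The receptive field on the zero-padded input at this output position is [2 / 15 / 5]. Elementwise product with the kernel and sum: 2·1 + 5·-1.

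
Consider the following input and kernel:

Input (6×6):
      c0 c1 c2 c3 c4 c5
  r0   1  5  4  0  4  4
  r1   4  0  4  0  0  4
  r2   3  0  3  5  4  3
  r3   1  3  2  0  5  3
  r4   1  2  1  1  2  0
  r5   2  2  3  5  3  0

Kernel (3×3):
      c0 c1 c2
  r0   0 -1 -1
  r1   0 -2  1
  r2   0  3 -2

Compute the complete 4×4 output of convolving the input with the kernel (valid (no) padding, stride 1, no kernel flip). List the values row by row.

Output[0,0]: The receptive field on the input at this output position is [1 5 4 / 4 0 4 / 3 0 3]. Elementwise product with the kernel and sum: 5·-1 + 4·-1 + 0·-2 + 4·1 + 0·3 + 3·-2.

-11 -13 3 2
4 1 -16 0
-3 -11 -5 -8
-8 -4 4 -3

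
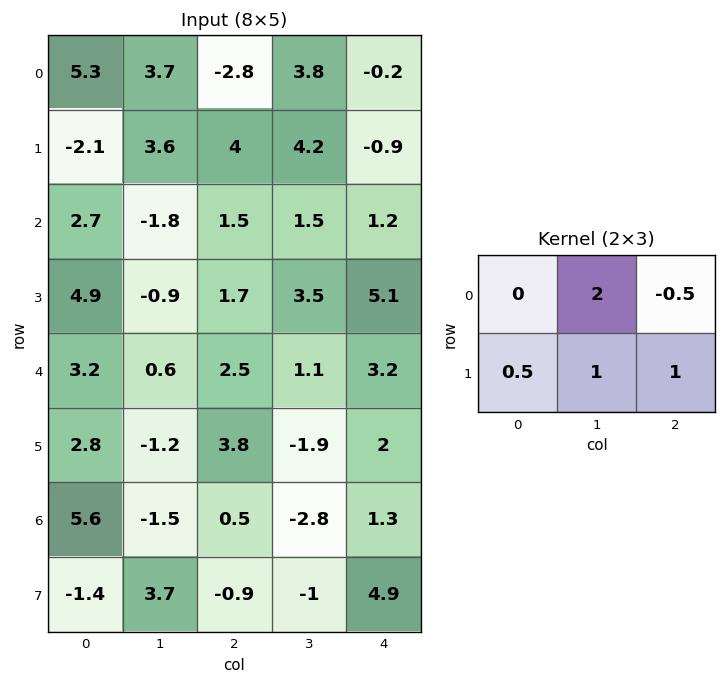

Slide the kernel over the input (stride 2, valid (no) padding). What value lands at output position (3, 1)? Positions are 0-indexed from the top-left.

The receptive field on the input at this output position is [0.5 -2.8 1.3 / -0.9 -1 4.9]. Elementwise product with the kernel and sum: -2.8·2 + 1.3·-0.5 + -0.9·0.5 + -1·1 + 4.9·1.

-2.8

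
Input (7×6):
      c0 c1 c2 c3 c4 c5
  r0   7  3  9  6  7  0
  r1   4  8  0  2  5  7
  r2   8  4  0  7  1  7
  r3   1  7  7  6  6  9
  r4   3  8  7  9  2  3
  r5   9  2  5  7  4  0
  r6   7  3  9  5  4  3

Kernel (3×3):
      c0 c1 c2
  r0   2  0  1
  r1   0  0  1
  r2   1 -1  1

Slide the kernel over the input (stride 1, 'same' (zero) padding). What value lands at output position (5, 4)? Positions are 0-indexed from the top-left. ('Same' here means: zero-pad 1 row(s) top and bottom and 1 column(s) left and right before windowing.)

25

The receptive field on the zero-padded input at this output position is [9 2 3 / 7 4 0 / 5 4 3]. Elementwise product with the kernel and sum: 9·2 + 3·1 + 0·1 + 5·1 + 4·-1 + 3·1.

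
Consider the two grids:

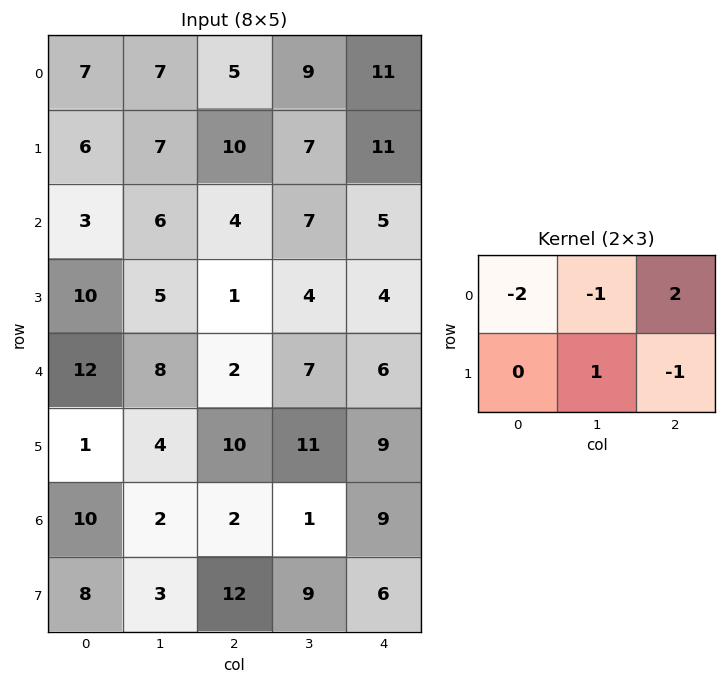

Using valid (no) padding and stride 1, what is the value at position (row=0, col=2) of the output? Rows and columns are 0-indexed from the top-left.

The receptive field on the input at this output position is [5 9 11 / 10 7 11]. Elementwise product with the kernel and sum: 5·-2 + 9·-1 + 11·2 + 7·1 + 11·-1.

-1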